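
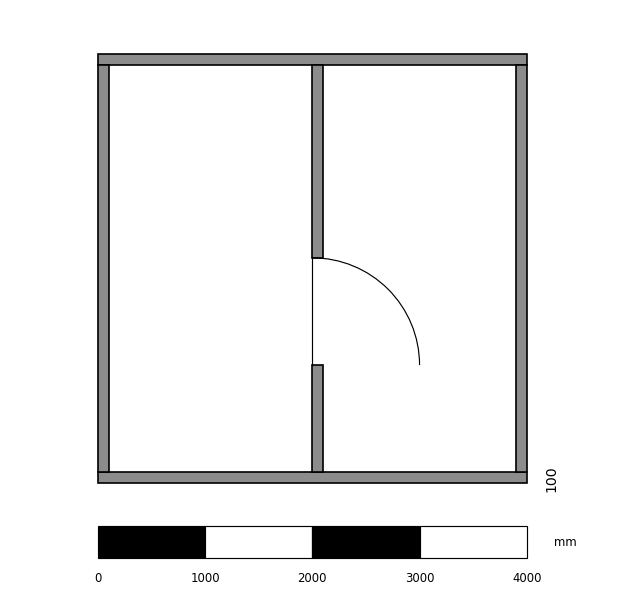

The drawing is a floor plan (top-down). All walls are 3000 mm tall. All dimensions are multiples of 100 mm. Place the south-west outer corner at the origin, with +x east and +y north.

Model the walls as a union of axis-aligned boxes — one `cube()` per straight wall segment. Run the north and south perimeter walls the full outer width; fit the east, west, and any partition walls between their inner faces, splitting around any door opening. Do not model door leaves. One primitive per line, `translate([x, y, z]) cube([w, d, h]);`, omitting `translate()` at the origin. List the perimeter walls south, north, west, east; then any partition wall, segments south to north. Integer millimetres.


cube([4000, 100, 3000]);
translate([0, 3900, 0]) cube([4000, 100, 3000]);
translate([0, 100, 0]) cube([100, 3800, 3000]);
translate([3900, 100, 0]) cube([100, 3800, 3000]);
translate([2000, 100, 0]) cube([100, 1000, 3000]);
translate([2000, 2100, 0]) cube([100, 1800, 3000]);


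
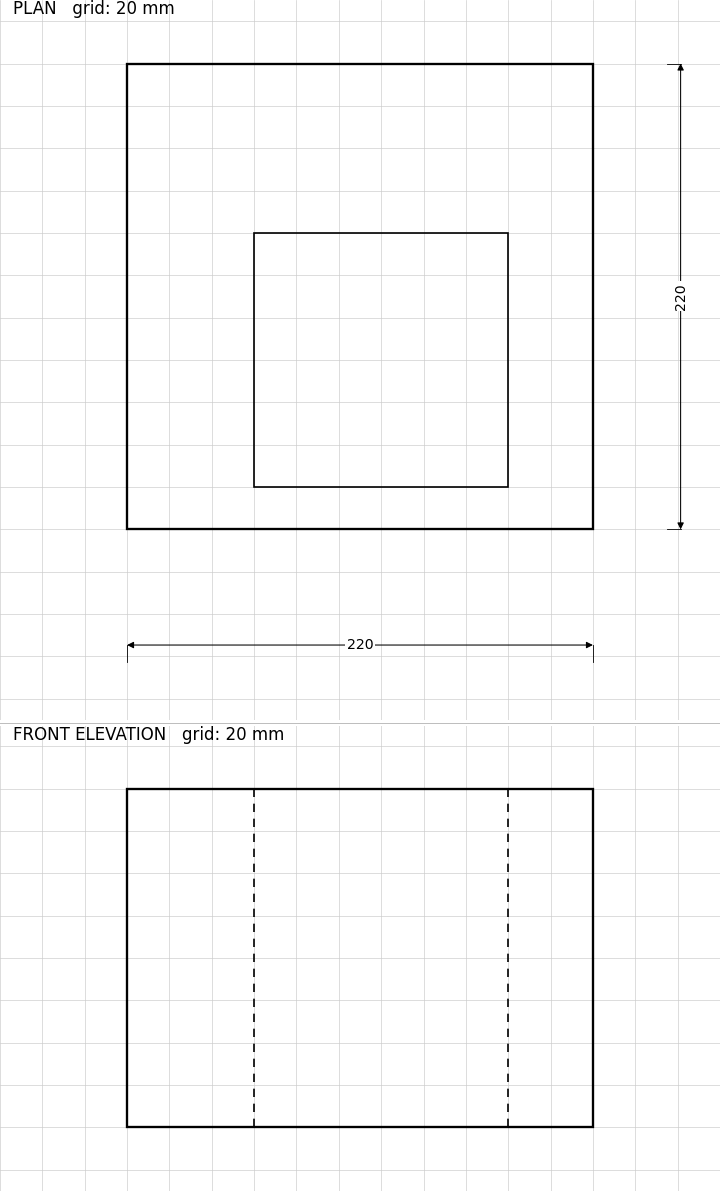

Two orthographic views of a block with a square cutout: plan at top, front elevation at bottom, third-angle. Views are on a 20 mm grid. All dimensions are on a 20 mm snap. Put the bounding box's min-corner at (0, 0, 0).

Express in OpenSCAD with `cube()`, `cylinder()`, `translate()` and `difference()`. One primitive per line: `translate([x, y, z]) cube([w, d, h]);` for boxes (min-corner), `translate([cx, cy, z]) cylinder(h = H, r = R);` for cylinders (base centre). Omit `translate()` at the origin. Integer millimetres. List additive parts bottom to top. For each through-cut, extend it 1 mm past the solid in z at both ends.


difference() {
  cube([220, 220, 160]);
  translate([60, 20, -1]) cube([120, 120, 162]);
}


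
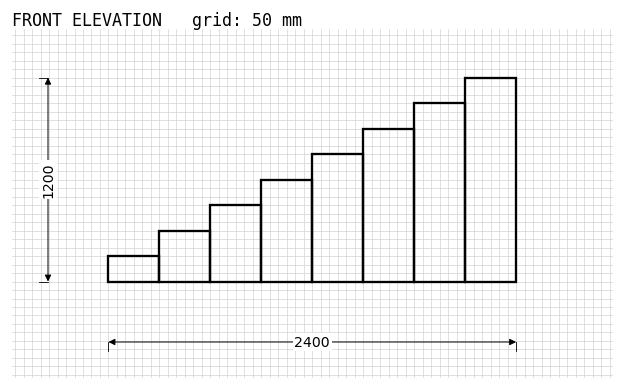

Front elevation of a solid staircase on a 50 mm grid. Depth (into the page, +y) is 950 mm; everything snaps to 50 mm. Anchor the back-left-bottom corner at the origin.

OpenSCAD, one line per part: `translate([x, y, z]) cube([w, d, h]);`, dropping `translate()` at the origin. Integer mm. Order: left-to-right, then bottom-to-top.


cube([300, 950, 150]);
translate([300, 0, 0]) cube([300, 950, 300]);
translate([600, 0, 0]) cube([300, 950, 450]);
translate([900, 0, 0]) cube([300, 950, 600]);
translate([1200, 0, 0]) cube([300, 950, 750]);
translate([1500, 0, 0]) cube([300, 950, 900]);
translate([1800, 0, 0]) cube([300, 950, 1050]);
translate([2100, 0, 0]) cube([300, 950, 1200]);


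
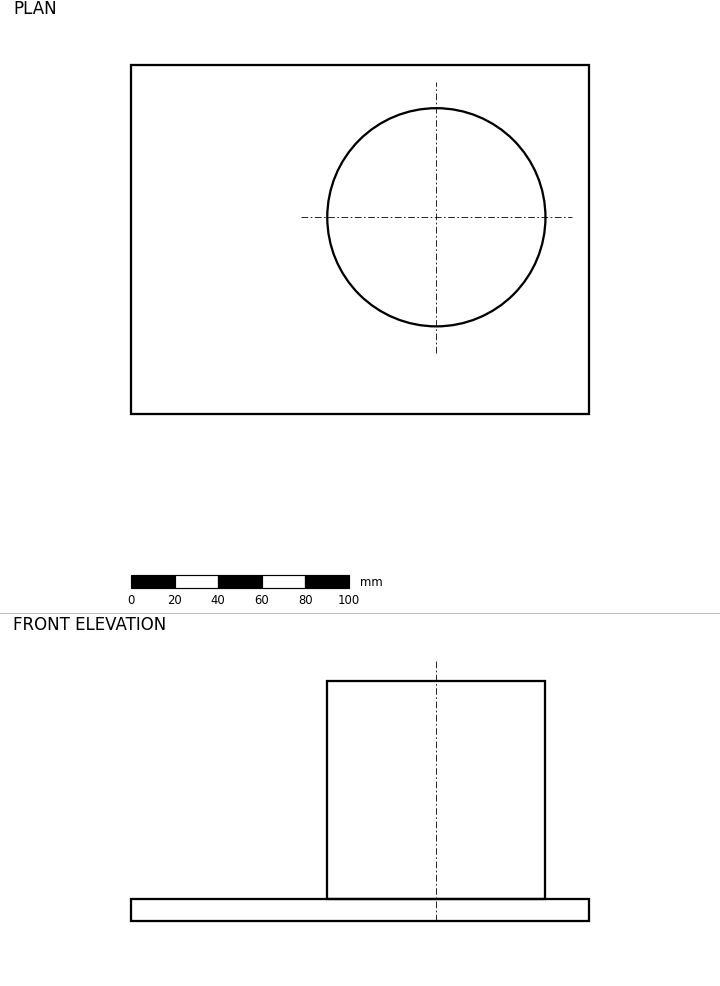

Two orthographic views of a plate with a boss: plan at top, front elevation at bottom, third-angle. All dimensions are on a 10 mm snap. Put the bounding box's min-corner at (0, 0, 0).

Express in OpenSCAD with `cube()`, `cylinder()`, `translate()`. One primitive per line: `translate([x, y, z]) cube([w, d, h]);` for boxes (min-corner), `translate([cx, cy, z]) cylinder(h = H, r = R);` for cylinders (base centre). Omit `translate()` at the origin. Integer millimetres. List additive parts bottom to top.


cube([210, 160, 10]);
translate([140, 90, 10]) cylinder(h = 100, r = 50);


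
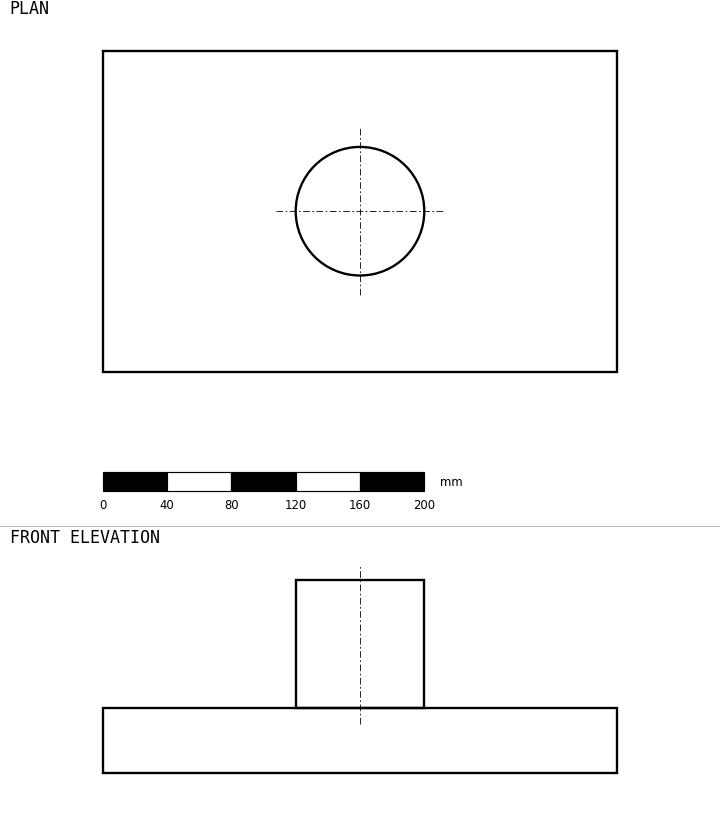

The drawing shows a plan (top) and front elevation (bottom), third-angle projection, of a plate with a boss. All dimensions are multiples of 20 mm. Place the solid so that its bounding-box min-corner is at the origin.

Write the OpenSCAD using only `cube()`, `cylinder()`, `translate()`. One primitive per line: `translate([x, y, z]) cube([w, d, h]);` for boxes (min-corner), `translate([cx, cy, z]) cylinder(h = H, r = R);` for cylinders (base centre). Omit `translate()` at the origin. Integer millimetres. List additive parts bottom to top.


cube([320, 200, 40]);
translate([160, 100, 40]) cylinder(h = 80, r = 40);


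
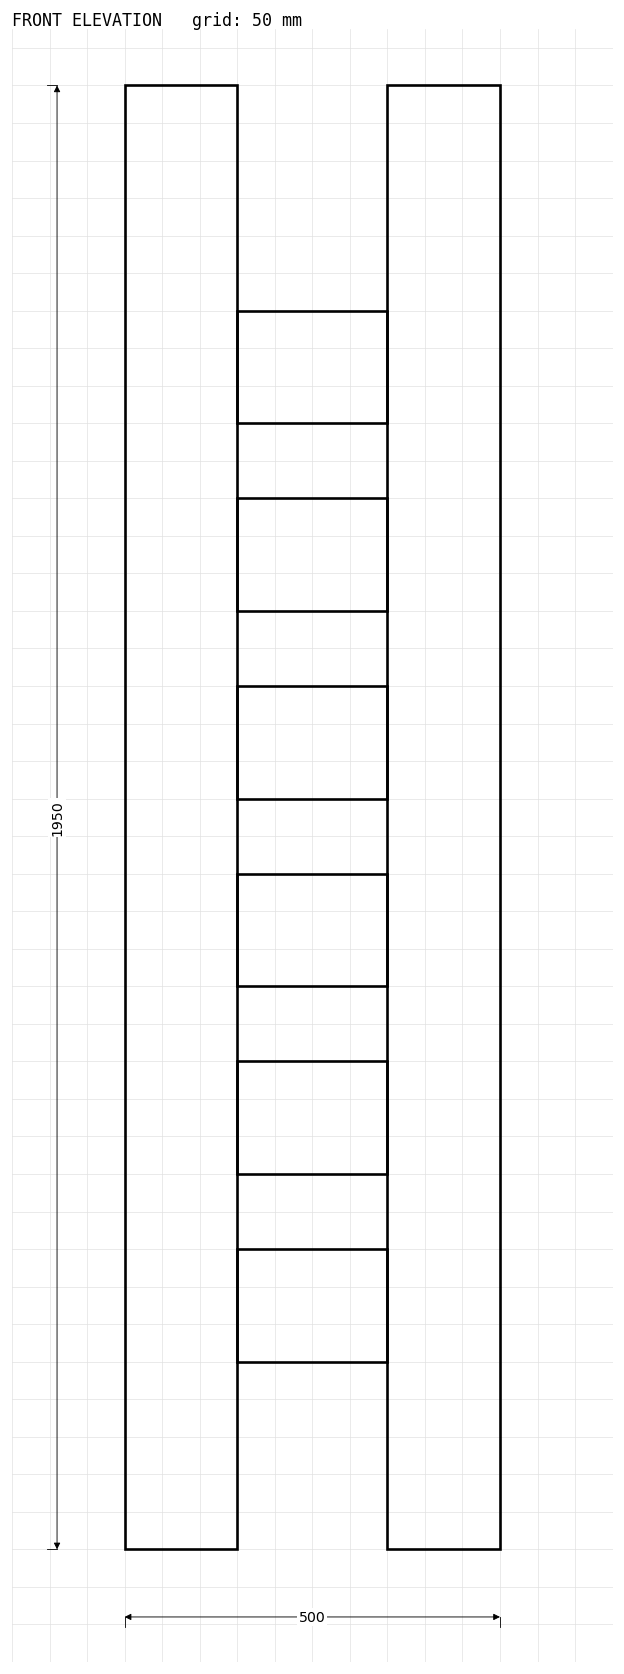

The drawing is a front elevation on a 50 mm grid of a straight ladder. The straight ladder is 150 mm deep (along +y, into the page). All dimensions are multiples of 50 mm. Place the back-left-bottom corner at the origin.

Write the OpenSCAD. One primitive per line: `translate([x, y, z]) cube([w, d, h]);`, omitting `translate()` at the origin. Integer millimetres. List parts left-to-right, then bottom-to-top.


cube([150, 150, 1950]);
translate([150, 0, 250]) cube([200, 150, 150]);
translate([150, 0, 500]) cube([200, 150, 150]);
translate([150, 0, 750]) cube([200, 150, 150]);
translate([150, 0, 1000]) cube([200, 150, 150]);
translate([150, 0, 1250]) cube([200, 150, 150]);
translate([150, 0, 1500]) cube([200, 150, 150]);
translate([350, 0, 0]) cube([150, 150, 1950]);


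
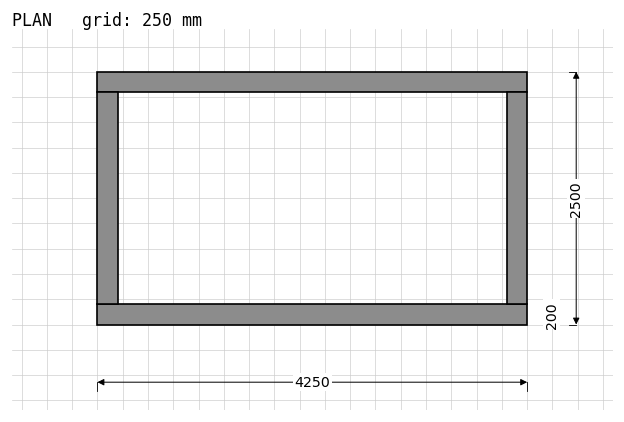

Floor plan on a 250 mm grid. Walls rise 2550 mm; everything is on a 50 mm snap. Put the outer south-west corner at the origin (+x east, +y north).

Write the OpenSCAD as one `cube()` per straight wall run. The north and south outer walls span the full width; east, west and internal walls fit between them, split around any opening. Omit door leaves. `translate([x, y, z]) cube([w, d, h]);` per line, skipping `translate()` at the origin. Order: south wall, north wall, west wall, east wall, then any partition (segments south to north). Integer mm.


cube([4250, 200, 2550]);
translate([0, 2300, 0]) cube([4250, 200, 2550]);
translate([0, 200, 0]) cube([200, 2100, 2550]);
translate([4050, 200, 0]) cube([200, 2100, 2550]);


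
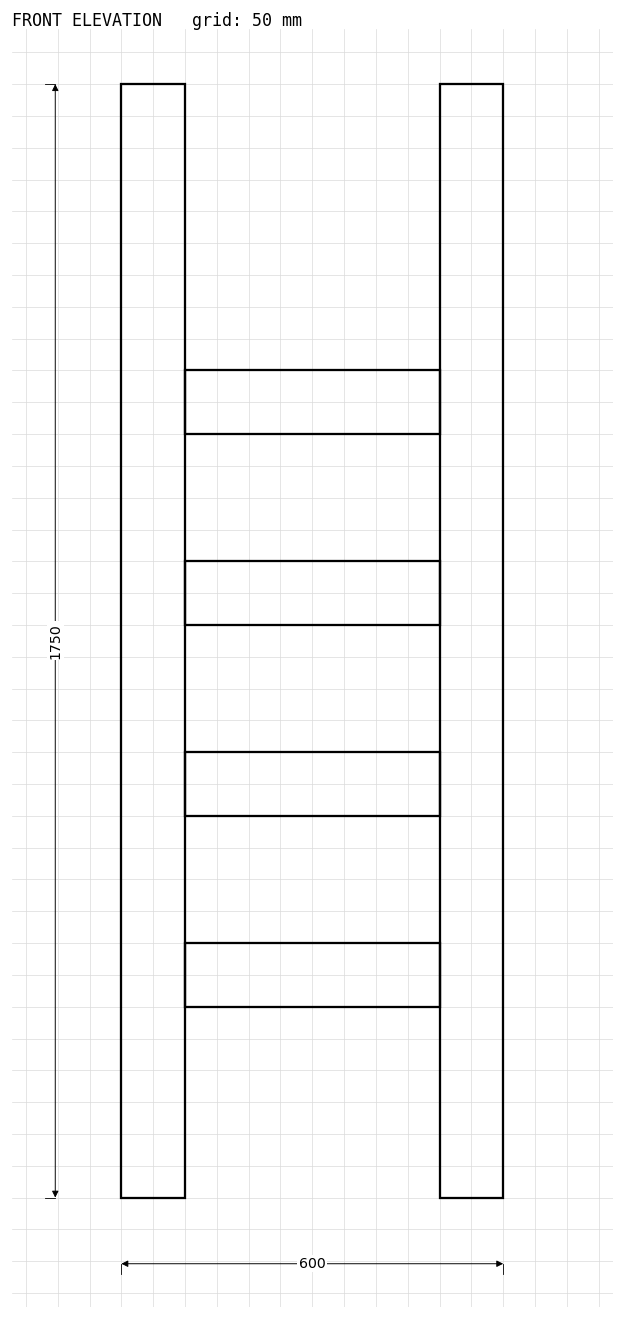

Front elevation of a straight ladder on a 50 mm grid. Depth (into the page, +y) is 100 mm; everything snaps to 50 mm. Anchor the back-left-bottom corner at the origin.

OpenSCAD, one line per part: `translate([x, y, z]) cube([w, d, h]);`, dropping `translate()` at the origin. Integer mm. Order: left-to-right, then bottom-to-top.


cube([100, 100, 1750]);
translate([100, 0, 300]) cube([400, 100, 100]);
translate([100, 0, 600]) cube([400, 100, 100]);
translate([100, 0, 900]) cube([400, 100, 100]);
translate([100, 0, 1200]) cube([400, 100, 100]);
translate([500, 0, 0]) cube([100, 100, 1750]);


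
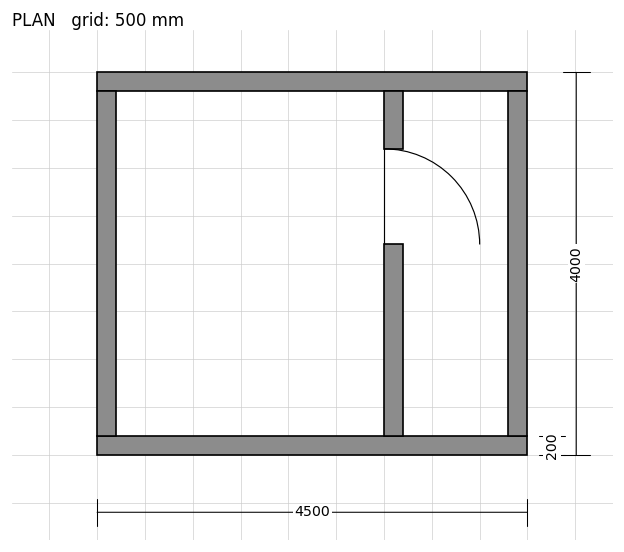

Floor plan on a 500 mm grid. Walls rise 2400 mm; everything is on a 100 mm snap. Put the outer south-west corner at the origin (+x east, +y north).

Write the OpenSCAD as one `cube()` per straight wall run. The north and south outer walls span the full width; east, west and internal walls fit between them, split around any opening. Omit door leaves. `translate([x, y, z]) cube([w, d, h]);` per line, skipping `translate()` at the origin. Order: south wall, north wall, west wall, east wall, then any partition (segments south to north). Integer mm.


cube([4500, 200, 2400]);
translate([0, 3800, 0]) cube([4500, 200, 2400]);
translate([0, 200, 0]) cube([200, 3600, 2400]);
translate([4300, 200, 0]) cube([200, 3600, 2400]);
translate([3000, 200, 0]) cube([200, 2000, 2400]);
translate([3000, 3200, 0]) cube([200, 600, 2400]);


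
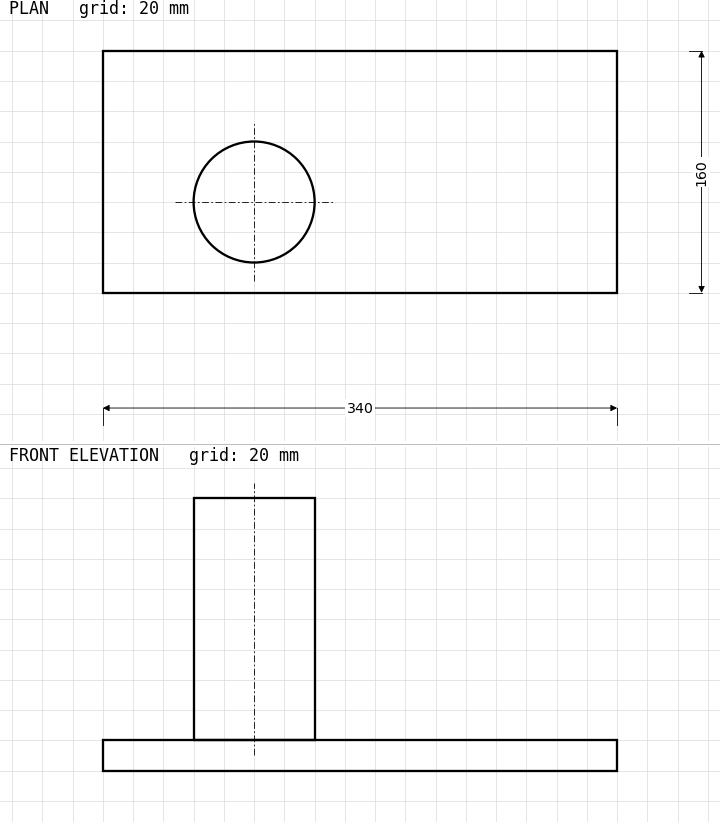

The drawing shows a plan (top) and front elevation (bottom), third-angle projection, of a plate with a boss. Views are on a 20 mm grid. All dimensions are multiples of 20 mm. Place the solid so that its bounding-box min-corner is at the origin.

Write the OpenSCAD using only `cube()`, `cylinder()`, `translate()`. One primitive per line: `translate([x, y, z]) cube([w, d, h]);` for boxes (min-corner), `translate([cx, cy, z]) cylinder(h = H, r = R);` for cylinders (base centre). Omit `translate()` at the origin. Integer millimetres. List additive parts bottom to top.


cube([340, 160, 20]);
translate([100, 60, 20]) cylinder(h = 160, r = 40);


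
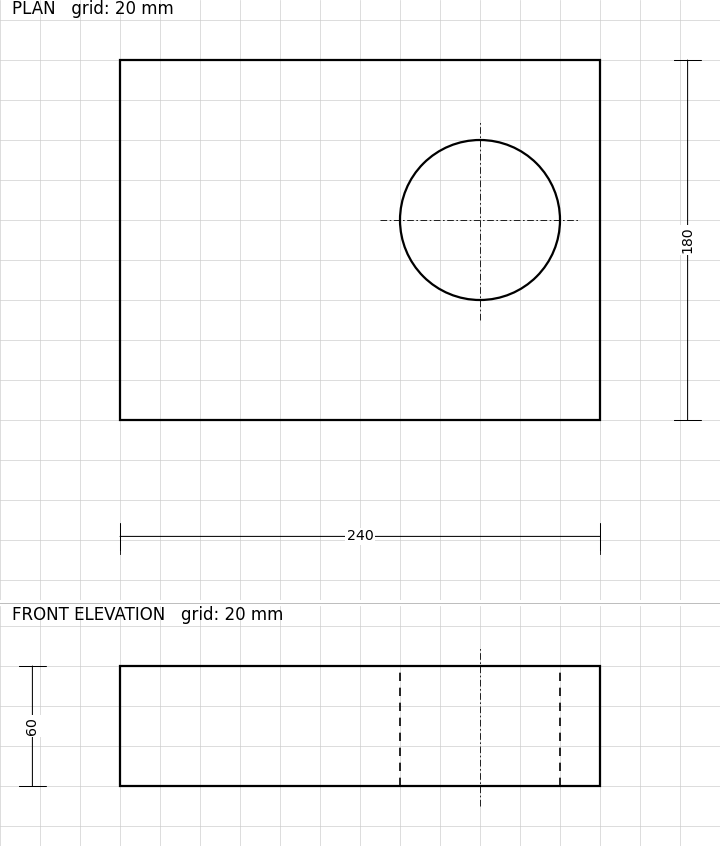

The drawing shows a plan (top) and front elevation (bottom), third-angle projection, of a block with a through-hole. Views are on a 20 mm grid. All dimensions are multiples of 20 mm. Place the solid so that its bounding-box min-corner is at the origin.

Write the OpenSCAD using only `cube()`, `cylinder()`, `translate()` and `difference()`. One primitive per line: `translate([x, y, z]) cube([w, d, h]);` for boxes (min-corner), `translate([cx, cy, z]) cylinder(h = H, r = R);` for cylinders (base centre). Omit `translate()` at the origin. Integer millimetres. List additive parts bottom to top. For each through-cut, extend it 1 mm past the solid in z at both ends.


difference() {
  cube([240, 180, 60]);
  translate([180, 100, -1]) cylinder(h = 62, r = 40);
}


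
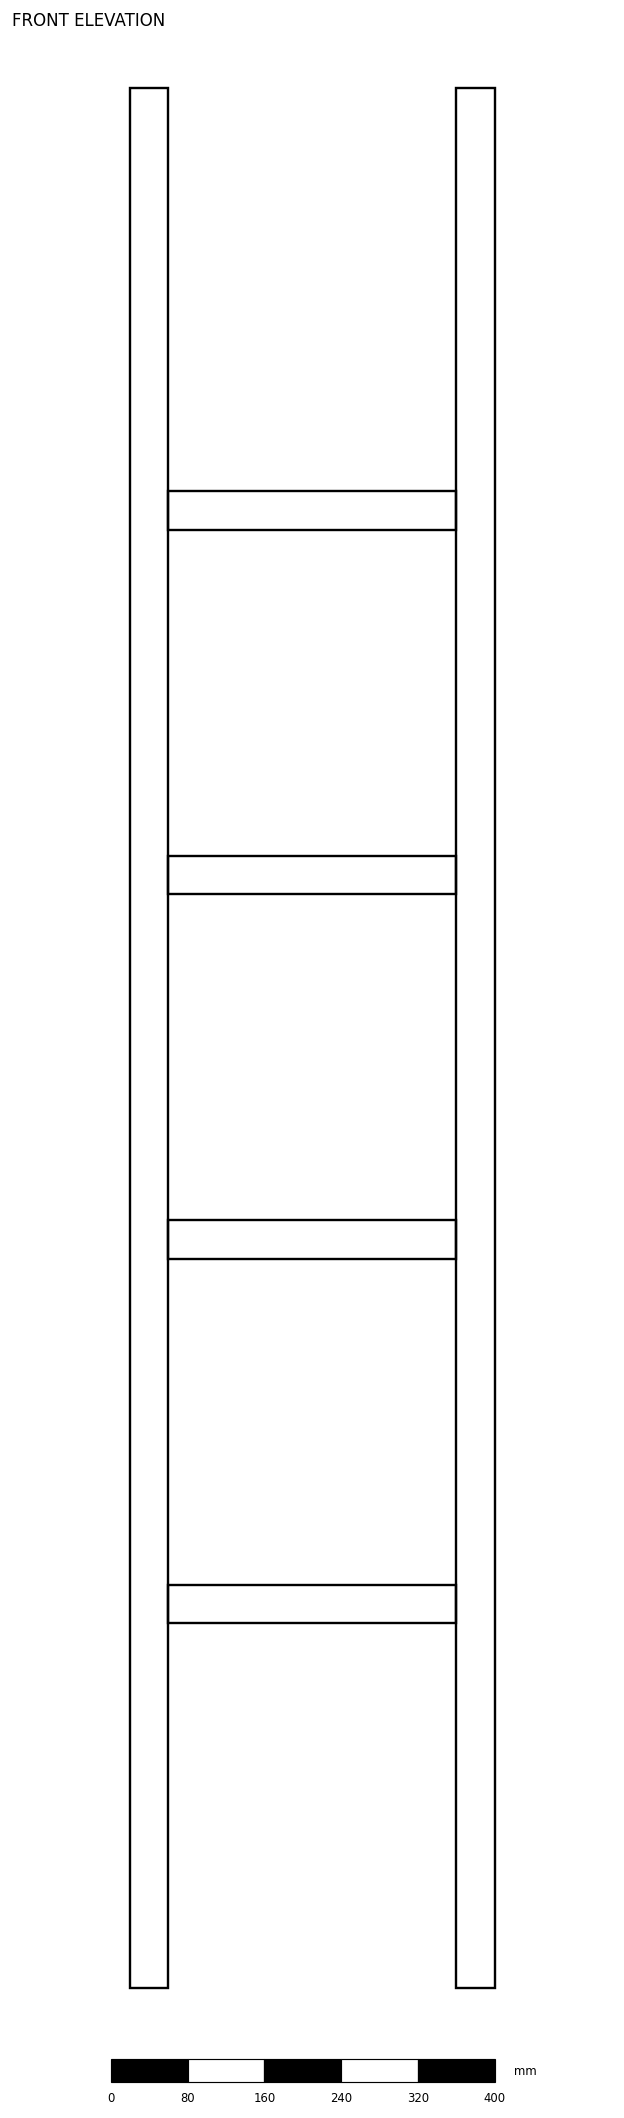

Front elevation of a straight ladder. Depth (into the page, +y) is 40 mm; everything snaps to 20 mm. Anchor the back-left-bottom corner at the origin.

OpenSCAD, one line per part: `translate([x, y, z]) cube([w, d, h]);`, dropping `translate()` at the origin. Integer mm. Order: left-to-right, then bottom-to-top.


cube([40, 40, 1980]);
translate([40, 0, 380]) cube([300, 40, 40]);
translate([40, 0, 760]) cube([300, 40, 40]);
translate([40, 0, 1140]) cube([300, 40, 40]);
translate([40, 0, 1520]) cube([300, 40, 40]);
translate([340, 0, 0]) cube([40, 40, 1980]);


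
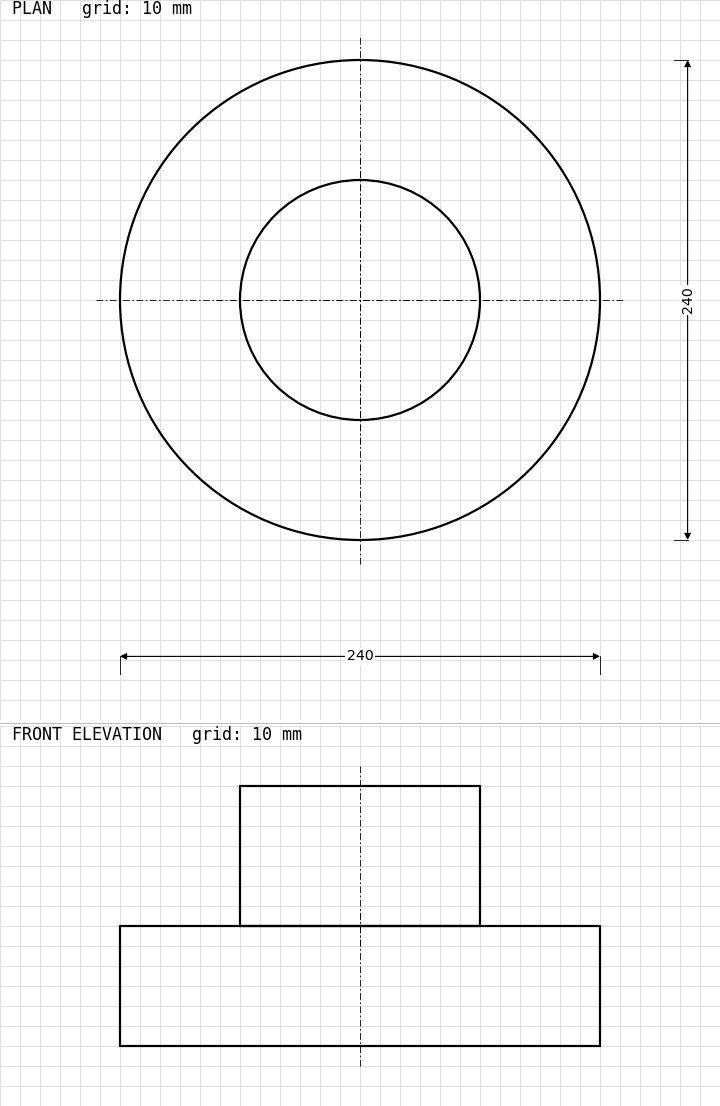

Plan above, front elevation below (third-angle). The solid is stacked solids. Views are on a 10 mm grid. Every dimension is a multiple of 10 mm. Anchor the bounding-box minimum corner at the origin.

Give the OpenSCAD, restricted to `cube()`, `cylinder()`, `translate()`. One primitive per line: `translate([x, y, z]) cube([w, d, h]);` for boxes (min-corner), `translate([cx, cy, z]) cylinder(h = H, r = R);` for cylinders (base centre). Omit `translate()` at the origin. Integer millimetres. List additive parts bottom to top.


translate([120, 120, 0]) cylinder(h = 60, r = 120);
translate([120, 120, 60]) cylinder(h = 70, r = 60);


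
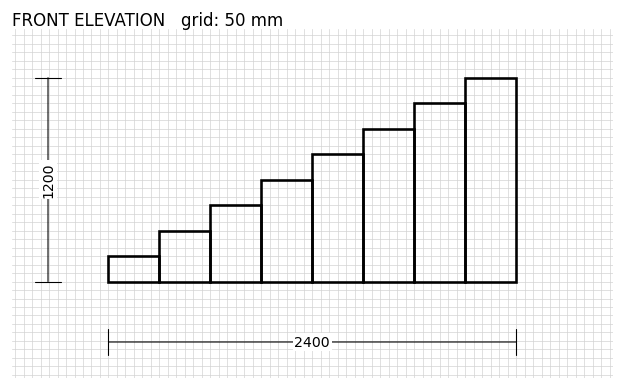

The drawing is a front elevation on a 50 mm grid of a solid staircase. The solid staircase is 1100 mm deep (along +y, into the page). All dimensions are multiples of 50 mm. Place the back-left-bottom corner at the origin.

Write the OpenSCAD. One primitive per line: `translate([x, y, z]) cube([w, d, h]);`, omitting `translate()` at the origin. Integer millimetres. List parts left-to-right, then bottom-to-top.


cube([300, 1100, 150]);
translate([300, 0, 0]) cube([300, 1100, 300]);
translate([600, 0, 0]) cube([300, 1100, 450]);
translate([900, 0, 0]) cube([300, 1100, 600]);
translate([1200, 0, 0]) cube([300, 1100, 750]);
translate([1500, 0, 0]) cube([300, 1100, 900]);
translate([1800, 0, 0]) cube([300, 1100, 1050]);
translate([2100, 0, 0]) cube([300, 1100, 1200]);


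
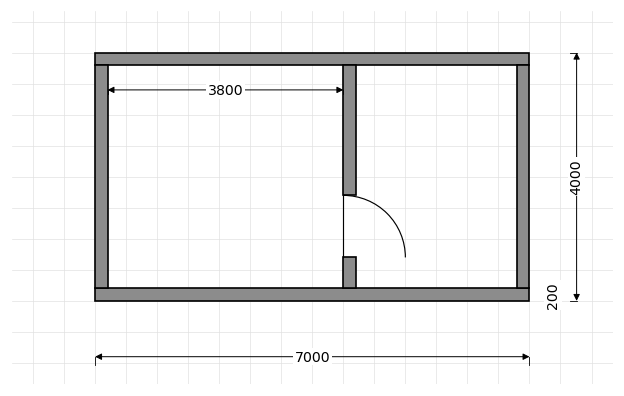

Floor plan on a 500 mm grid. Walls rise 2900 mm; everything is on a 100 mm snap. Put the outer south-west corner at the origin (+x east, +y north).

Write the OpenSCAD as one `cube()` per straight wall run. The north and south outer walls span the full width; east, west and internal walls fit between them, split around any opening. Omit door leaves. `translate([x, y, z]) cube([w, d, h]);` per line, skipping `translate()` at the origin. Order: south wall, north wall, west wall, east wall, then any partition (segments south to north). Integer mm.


cube([7000, 200, 2900]);
translate([0, 3800, 0]) cube([7000, 200, 2900]);
translate([0, 200, 0]) cube([200, 3600, 2900]);
translate([6800, 200, 0]) cube([200, 3600, 2900]);
translate([4000, 200, 0]) cube([200, 500, 2900]);
translate([4000, 1700, 0]) cube([200, 2100, 2900]);


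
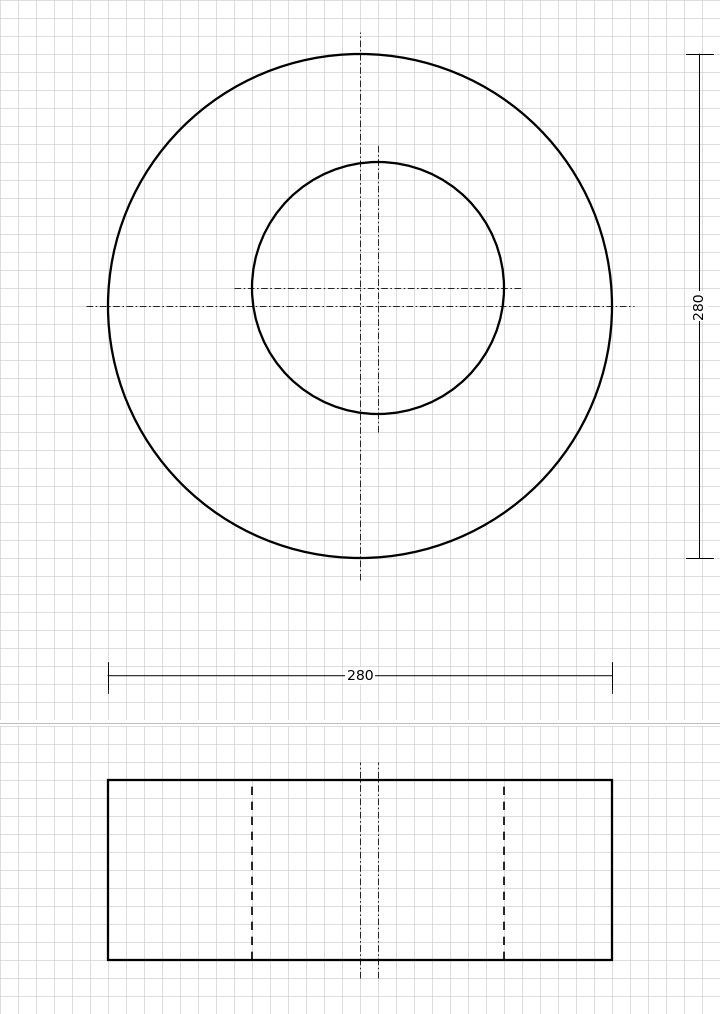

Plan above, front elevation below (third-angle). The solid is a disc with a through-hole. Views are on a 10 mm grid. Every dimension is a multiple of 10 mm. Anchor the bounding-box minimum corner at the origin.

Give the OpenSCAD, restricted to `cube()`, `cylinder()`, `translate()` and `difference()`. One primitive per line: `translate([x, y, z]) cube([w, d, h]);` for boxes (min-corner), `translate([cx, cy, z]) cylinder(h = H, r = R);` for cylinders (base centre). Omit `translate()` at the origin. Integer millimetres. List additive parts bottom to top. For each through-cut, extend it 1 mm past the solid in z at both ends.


difference() {
  translate([140, 140, 0]) cylinder(h = 100, r = 140);
  translate([150, 150, -1]) cylinder(h = 102, r = 70);
}


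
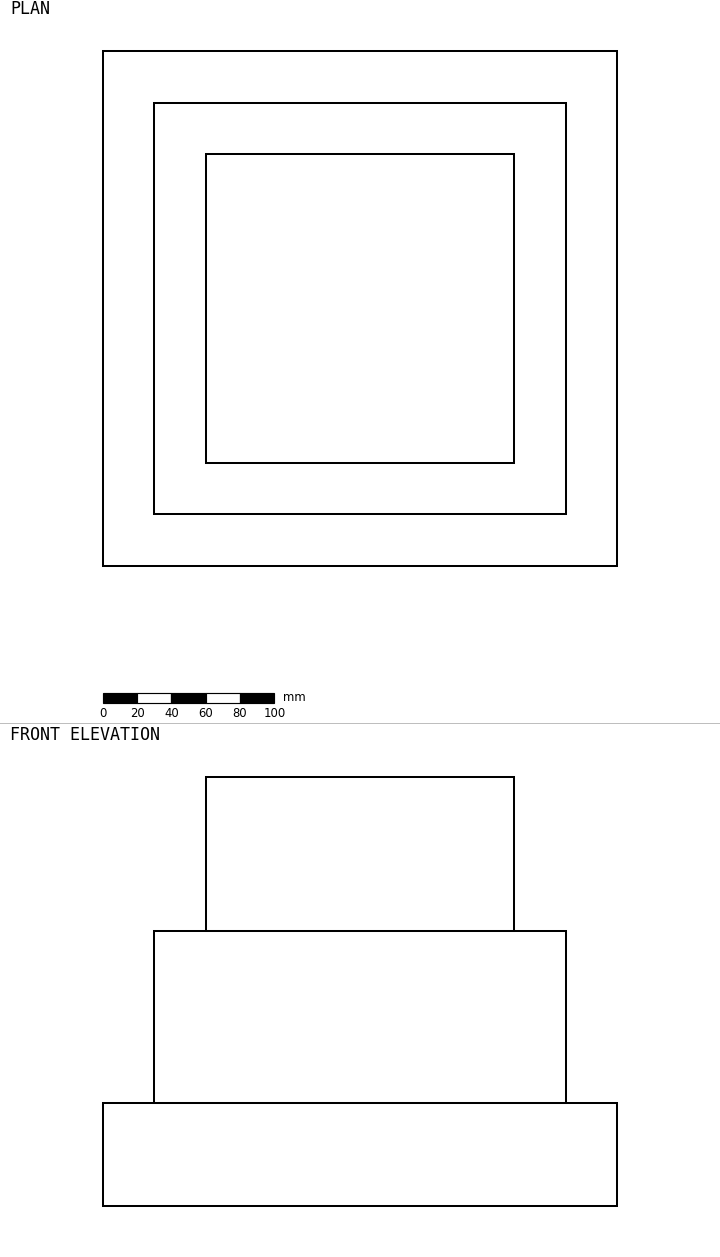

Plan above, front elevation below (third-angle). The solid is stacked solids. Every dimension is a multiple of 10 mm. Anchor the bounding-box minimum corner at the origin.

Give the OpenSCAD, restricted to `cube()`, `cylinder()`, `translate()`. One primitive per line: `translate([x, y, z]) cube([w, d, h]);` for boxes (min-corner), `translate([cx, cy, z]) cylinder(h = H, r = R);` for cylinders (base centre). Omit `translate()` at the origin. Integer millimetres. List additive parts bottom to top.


cube([300, 300, 60]);
translate([30, 30, 60]) cube([240, 240, 100]);
translate([60, 60, 160]) cube([180, 180, 90]);


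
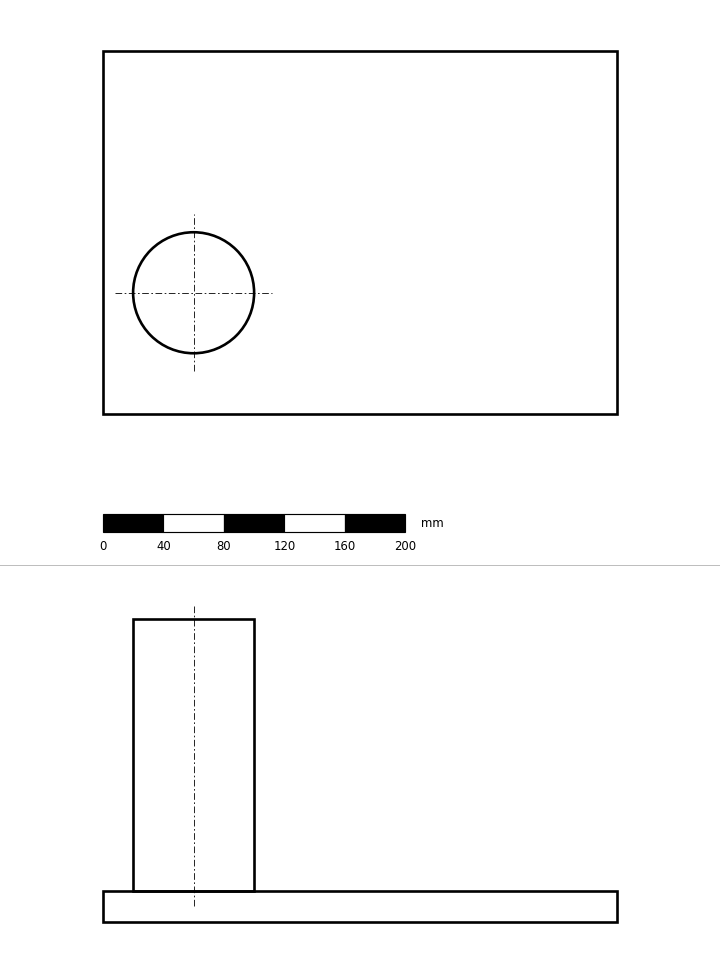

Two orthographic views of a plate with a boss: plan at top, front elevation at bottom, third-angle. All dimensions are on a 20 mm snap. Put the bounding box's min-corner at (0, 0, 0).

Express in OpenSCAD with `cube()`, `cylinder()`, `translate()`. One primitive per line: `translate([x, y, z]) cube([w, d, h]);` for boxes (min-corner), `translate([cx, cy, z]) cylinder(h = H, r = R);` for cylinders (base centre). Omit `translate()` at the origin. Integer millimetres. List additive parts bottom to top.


cube([340, 240, 20]);
translate([60, 80, 20]) cylinder(h = 180, r = 40);


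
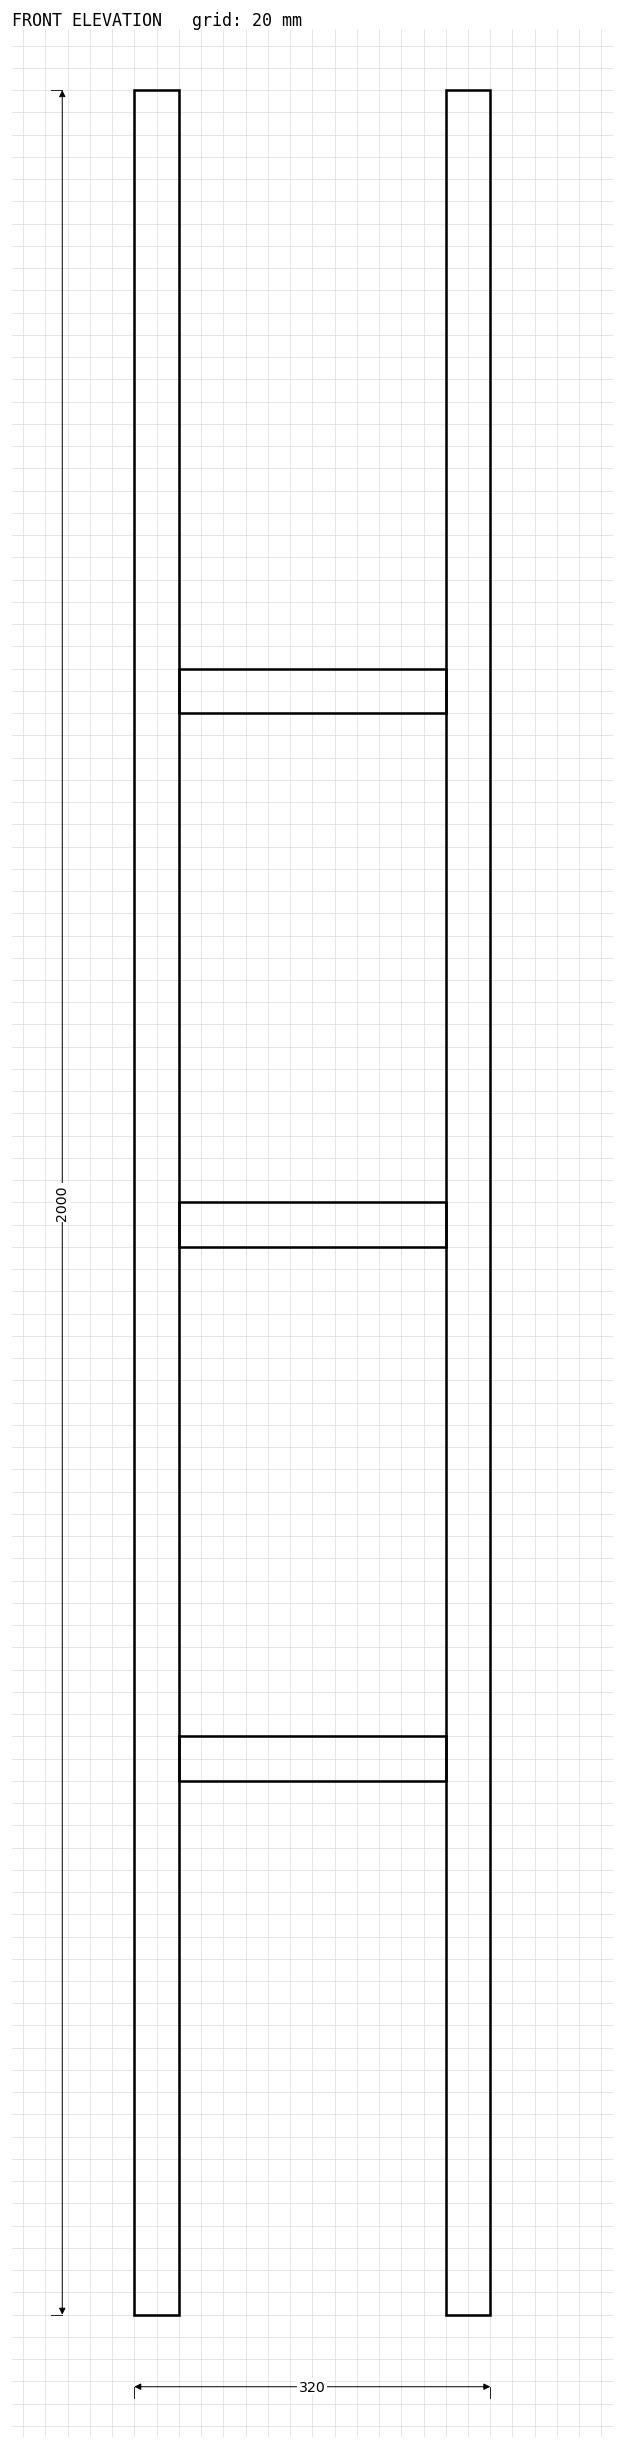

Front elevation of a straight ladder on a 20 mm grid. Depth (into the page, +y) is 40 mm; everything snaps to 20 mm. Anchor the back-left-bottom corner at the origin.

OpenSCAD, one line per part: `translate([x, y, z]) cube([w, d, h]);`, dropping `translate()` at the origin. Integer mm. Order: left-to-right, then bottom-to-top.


cube([40, 40, 2000]);
translate([40, 0, 480]) cube([240, 40, 40]);
translate([40, 0, 960]) cube([240, 40, 40]);
translate([40, 0, 1440]) cube([240, 40, 40]);
translate([280, 0, 0]) cube([40, 40, 2000]);


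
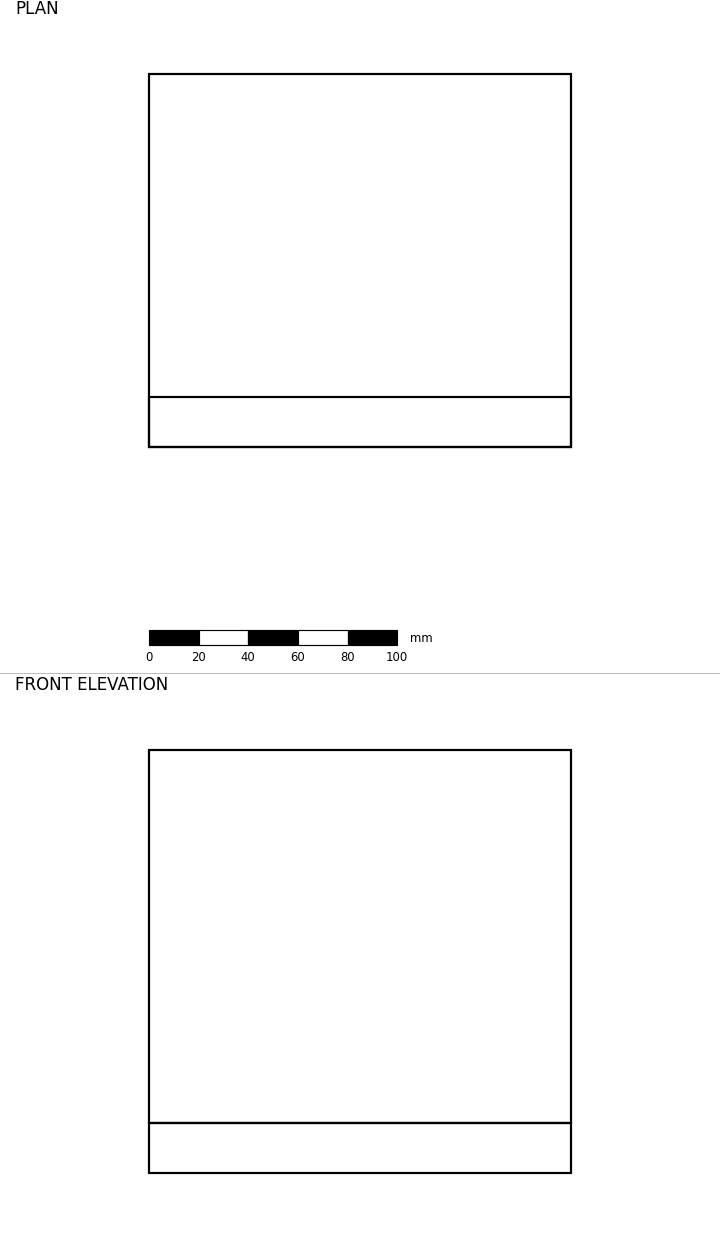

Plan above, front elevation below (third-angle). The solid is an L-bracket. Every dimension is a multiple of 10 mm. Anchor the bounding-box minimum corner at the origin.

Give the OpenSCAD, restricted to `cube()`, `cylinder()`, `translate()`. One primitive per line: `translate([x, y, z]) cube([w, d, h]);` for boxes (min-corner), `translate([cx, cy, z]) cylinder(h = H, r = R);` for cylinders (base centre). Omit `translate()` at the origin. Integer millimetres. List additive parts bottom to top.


cube([170, 150, 20]);
translate([0, 0, 20]) cube([170, 20, 150]);


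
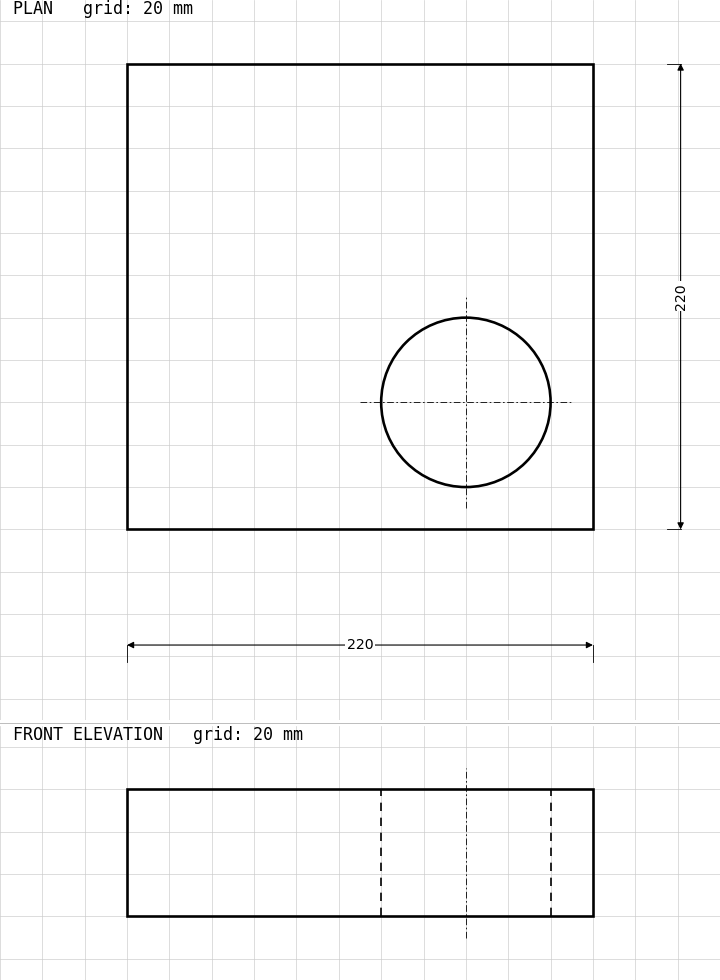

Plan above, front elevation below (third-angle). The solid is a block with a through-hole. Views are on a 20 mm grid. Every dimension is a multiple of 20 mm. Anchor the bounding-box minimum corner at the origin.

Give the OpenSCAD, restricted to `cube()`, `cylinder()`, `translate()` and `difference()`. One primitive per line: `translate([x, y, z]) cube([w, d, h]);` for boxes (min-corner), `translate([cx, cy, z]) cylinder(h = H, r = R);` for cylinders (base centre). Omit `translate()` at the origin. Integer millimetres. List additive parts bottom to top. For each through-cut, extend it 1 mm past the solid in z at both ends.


difference() {
  cube([220, 220, 60]);
  translate([160, 60, -1]) cylinder(h = 62, r = 40);
}


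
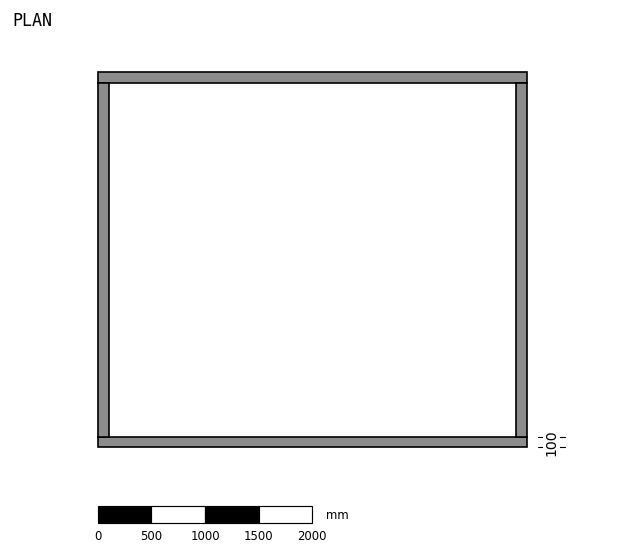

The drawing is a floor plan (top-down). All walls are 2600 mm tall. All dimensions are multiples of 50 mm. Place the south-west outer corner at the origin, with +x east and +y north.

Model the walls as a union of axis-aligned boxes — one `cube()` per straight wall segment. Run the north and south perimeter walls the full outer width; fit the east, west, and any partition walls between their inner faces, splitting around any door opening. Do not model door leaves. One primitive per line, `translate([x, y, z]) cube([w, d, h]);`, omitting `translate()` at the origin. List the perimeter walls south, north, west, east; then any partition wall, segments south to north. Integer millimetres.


cube([4000, 100, 2600]);
translate([0, 3400, 0]) cube([4000, 100, 2600]);
translate([0, 100, 0]) cube([100, 3300, 2600]);
translate([3900, 100, 0]) cube([100, 3300, 2600]);


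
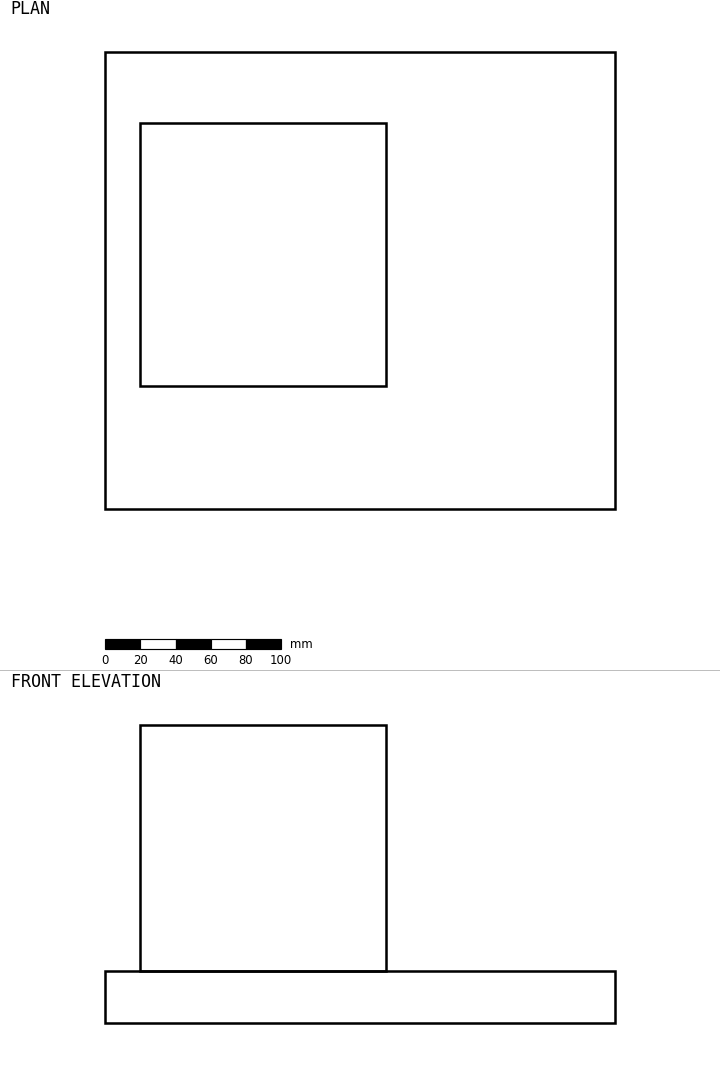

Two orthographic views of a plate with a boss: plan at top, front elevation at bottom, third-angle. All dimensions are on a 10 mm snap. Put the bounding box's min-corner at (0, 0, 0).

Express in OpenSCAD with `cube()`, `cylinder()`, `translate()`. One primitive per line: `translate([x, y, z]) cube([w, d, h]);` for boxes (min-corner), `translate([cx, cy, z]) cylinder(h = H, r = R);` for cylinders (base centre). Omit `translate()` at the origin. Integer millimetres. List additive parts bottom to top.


cube([290, 260, 30]);
translate([20, 70, 30]) cube([140, 150, 140]);


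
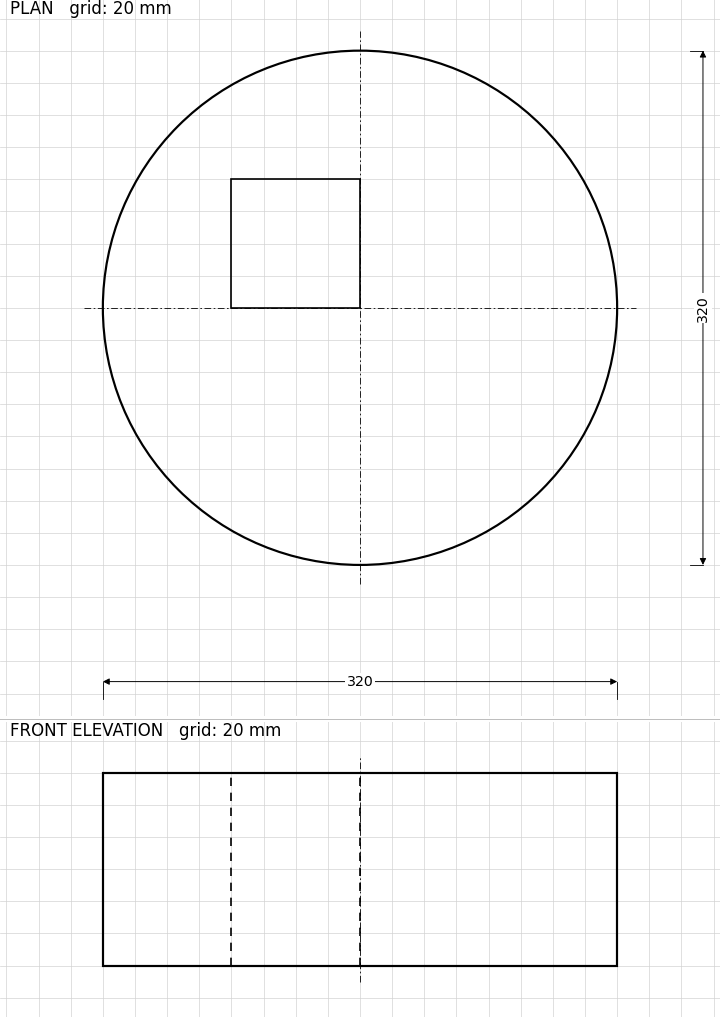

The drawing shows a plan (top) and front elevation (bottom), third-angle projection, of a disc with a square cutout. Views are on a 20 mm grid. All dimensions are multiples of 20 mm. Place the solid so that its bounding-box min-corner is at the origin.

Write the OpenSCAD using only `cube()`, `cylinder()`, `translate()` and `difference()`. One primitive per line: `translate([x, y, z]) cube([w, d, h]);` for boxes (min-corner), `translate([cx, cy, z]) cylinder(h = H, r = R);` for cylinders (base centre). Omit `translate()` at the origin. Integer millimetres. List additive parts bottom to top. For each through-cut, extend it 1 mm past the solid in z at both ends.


difference() {
  translate([160, 160, 0]) cylinder(h = 120, r = 160);
  translate([80, 160, -1]) cube([80, 80, 122]);
}


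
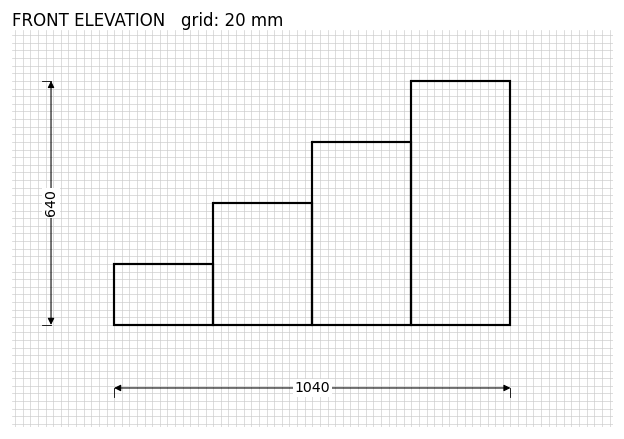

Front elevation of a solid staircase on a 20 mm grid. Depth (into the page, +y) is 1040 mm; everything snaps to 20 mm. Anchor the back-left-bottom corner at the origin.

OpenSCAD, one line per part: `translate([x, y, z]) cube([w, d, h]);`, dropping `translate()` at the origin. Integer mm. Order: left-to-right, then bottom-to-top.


cube([260, 1040, 160]);
translate([260, 0, 0]) cube([260, 1040, 320]);
translate([520, 0, 0]) cube([260, 1040, 480]);
translate([780, 0, 0]) cube([260, 1040, 640]);


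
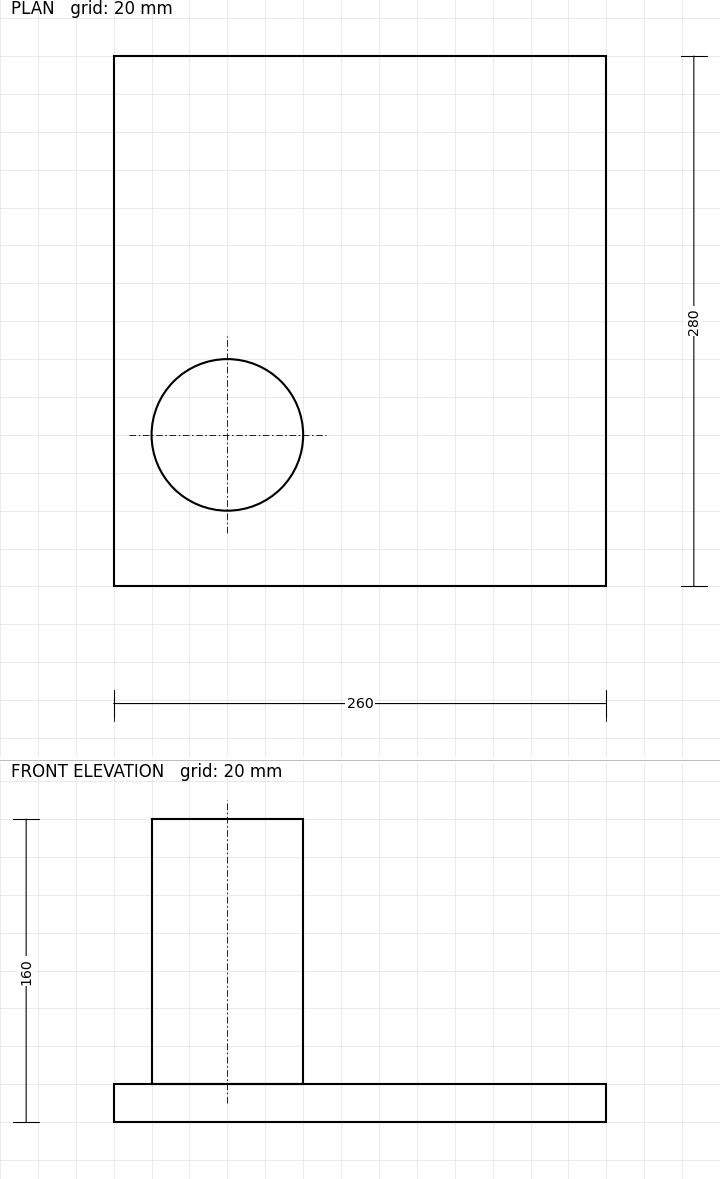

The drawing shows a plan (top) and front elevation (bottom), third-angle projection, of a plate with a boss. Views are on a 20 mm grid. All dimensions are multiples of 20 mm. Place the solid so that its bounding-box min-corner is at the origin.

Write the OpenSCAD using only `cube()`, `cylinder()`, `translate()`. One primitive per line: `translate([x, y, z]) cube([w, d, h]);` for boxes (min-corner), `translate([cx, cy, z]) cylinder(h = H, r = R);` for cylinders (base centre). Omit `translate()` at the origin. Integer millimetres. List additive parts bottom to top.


cube([260, 280, 20]);
translate([60, 80, 20]) cylinder(h = 140, r = 40);


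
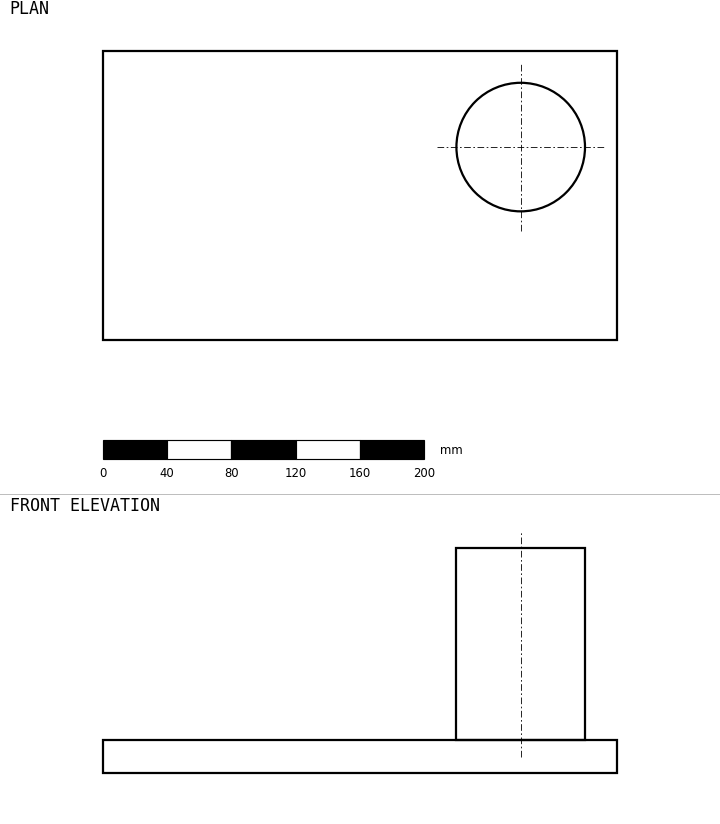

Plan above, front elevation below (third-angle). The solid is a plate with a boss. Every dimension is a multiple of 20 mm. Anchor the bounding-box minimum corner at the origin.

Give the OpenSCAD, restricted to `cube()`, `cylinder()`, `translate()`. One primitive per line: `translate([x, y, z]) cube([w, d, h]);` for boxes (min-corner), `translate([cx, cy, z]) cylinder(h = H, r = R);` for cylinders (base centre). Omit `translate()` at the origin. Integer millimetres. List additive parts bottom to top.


cube([320, 180, 20]);
translate([260, 120, 20]) cylinder(h = 120, r = 40);


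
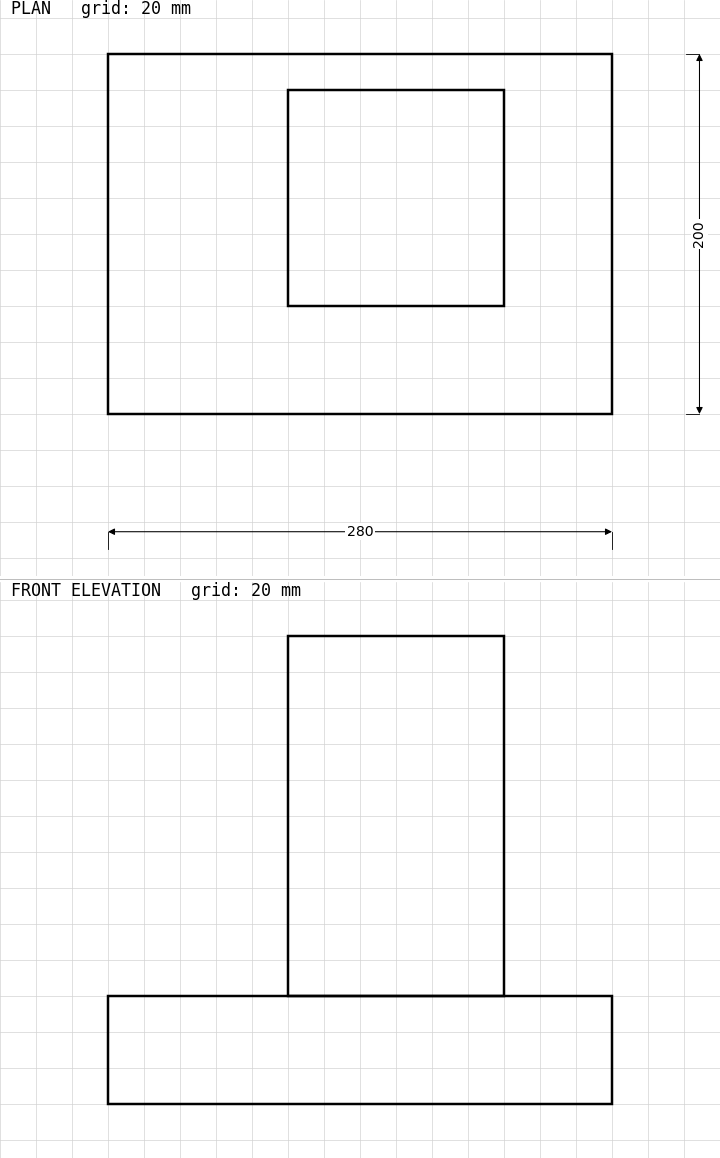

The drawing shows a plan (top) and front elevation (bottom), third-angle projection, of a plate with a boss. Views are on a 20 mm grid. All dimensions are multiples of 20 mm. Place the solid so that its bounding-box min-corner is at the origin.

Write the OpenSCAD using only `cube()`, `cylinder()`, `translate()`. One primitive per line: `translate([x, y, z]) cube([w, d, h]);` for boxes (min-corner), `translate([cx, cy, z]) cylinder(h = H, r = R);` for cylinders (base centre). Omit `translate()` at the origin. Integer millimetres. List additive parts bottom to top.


cube([280, 200, 60]);
translate([100, 60, 60]) cube([120, 120, 200]);


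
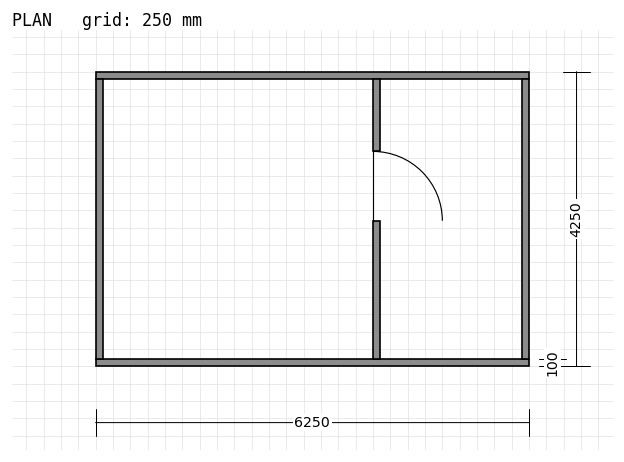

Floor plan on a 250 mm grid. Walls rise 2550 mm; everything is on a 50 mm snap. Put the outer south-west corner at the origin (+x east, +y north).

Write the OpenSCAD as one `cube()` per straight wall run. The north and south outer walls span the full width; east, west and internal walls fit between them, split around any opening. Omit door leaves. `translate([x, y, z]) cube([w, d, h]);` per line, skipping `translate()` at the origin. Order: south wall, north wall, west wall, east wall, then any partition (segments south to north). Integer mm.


cube([6250, 100, 2550]);
translate([0, 4150, 0]) cube([6250, 100, 2550]);
translate([0, 100, 0]) cube([100, 4050, 2550]);
translate([6150, 100, 0]) cube([100, 4050, 2550]);
translate([4000, 100, 0]) cube([100, 2000, 2550]);
translate([4000, 3100, 0]) cube([100, 1050, 2550]);


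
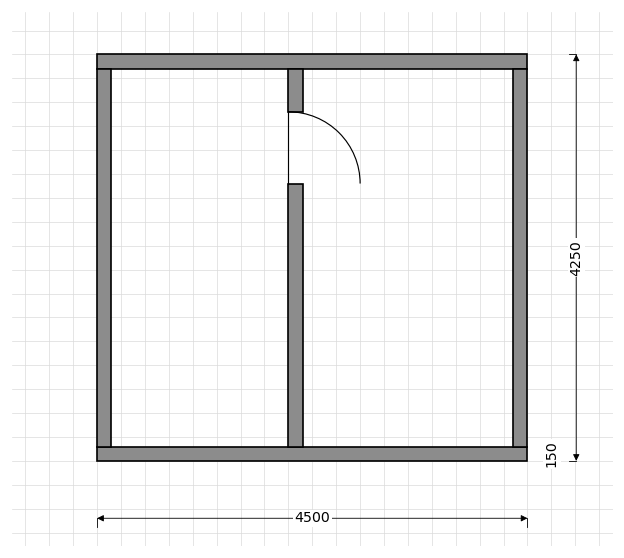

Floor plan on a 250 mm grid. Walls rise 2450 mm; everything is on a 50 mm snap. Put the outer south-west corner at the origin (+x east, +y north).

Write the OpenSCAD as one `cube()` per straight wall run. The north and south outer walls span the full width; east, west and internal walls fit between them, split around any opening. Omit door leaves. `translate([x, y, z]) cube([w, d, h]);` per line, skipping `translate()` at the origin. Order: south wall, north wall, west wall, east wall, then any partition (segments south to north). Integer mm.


cube([4500, 150, 2450]);
translate([0, 4100, 0]) cube([4500, 150, 2450]);
translate([0, 150, 0]) cube([150, 3950, 2450]);
translate([4350, 150, 0]) cube([150, 3950, 2450]);
translate([2000, 150, 0]) cube([150, 2750, 2450]);
translate([2000, 3650, 0]) cube([150, 450, 2450]);


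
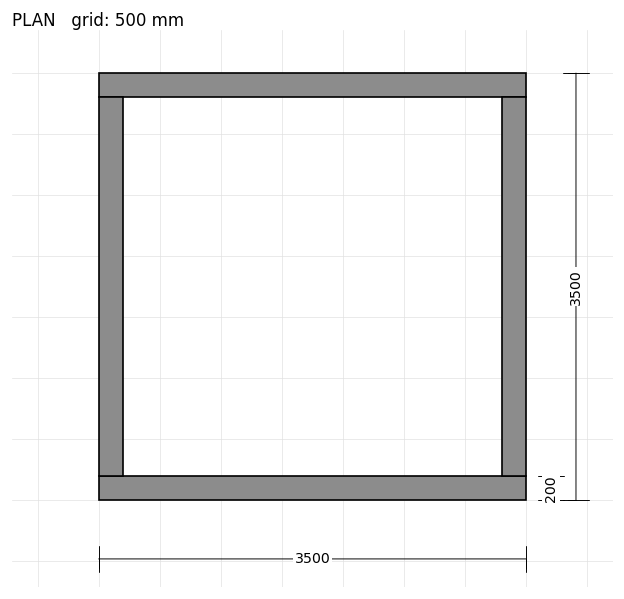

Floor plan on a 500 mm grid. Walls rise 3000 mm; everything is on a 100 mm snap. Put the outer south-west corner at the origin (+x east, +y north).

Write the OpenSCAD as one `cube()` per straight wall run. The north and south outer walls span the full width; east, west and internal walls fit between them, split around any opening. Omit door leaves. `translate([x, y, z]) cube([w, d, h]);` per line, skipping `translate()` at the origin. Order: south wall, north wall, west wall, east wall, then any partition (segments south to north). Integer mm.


cube([3500, 200, 3000]);
translate([0, 3300, 0]) cube([3500, 200, 3000]);
translate([0, 200, 0]) cube([200, 3100, 3000]);
translate([3300, 200, 0]) cube([200, 3100, 3000]);


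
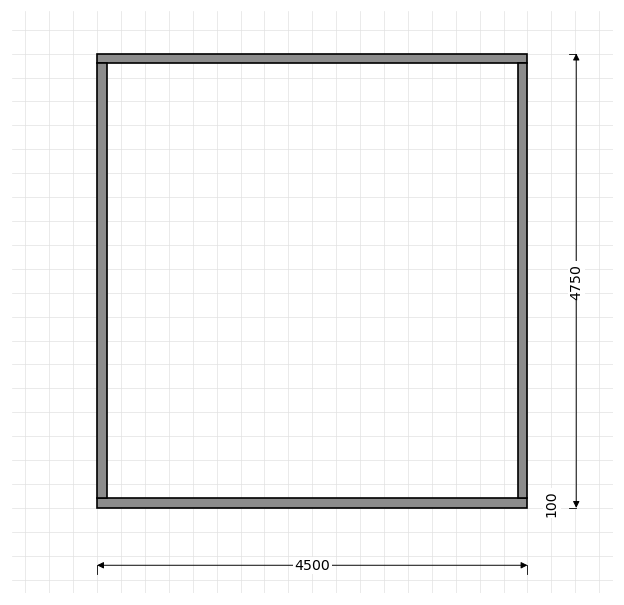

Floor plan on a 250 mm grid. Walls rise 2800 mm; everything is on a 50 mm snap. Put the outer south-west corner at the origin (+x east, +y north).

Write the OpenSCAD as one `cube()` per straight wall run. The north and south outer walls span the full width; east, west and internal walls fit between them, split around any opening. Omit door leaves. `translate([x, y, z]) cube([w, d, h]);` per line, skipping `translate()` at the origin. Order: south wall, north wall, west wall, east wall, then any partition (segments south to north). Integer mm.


cube([4500, 100, 2800]);
translate([0, 4650, 0]) cube([4500, 100, 2800]);
translate([0, 100, 0]) cube([100, 4550, 2800]);
translate([4400, 100, 0]) cube([100, 4550, 2800]);


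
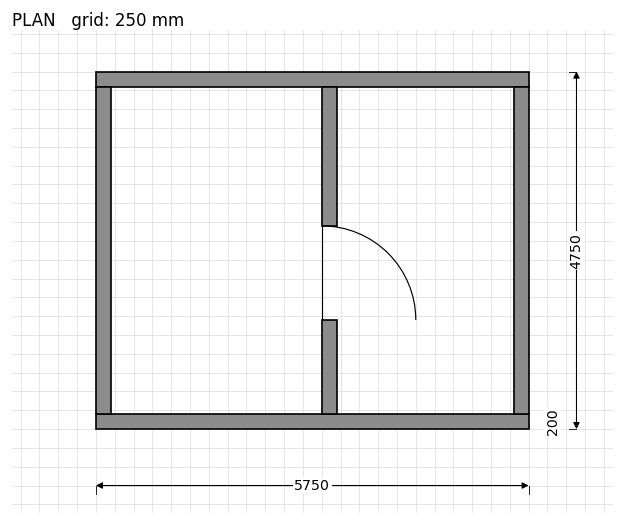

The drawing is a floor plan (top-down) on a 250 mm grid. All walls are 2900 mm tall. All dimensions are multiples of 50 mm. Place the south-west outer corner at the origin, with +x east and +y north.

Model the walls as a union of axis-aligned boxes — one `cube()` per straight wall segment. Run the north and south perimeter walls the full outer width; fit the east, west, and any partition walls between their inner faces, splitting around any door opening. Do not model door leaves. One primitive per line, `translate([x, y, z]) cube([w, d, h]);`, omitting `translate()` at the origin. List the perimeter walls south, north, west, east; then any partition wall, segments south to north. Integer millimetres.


cube([5750, 200, 2900]);
translate([0, 4550, 0]) cube([5750, 200, 2900]);
translate([0, 200, 0]) cube([200, 4350, 2900]);
translate([5550, 200, 0]) cube([200, 4350, 2900]);
translate([3000, 200, 0]) cube([200, 1250, 2900]);
translate([3000, 2700, 0]) cube([200, 1850, 2900]);


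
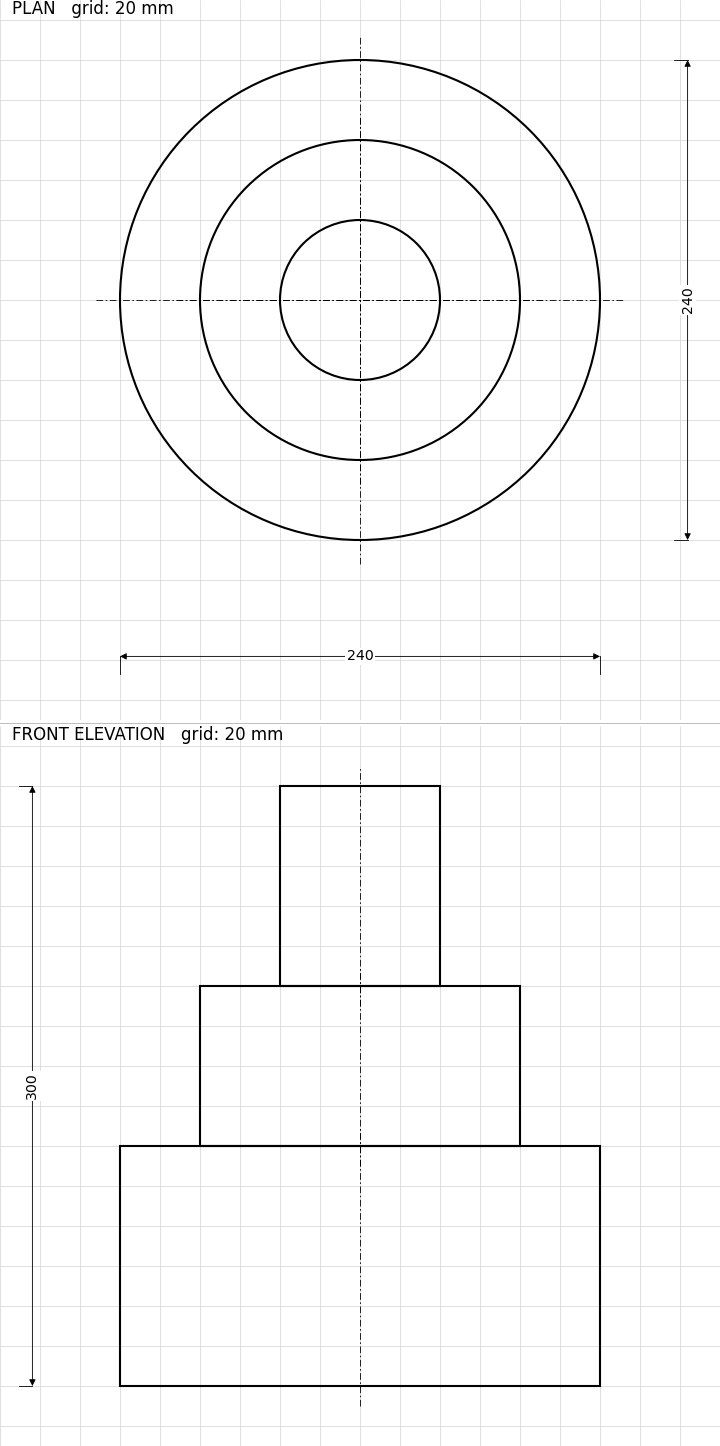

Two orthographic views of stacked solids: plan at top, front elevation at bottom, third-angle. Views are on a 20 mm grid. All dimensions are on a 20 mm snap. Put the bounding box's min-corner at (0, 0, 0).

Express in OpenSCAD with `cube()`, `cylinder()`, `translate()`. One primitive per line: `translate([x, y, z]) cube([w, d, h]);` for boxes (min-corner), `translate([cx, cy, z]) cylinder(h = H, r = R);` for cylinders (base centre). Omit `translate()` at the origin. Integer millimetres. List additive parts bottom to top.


translate([120, 120, 0]) cylinder(h = 120, r = 120);
translate([120, 120, 120]) cylinder(h = 80, r = 80);
translate([120, 120, 200]) cylinder(h = 100, r = 40);


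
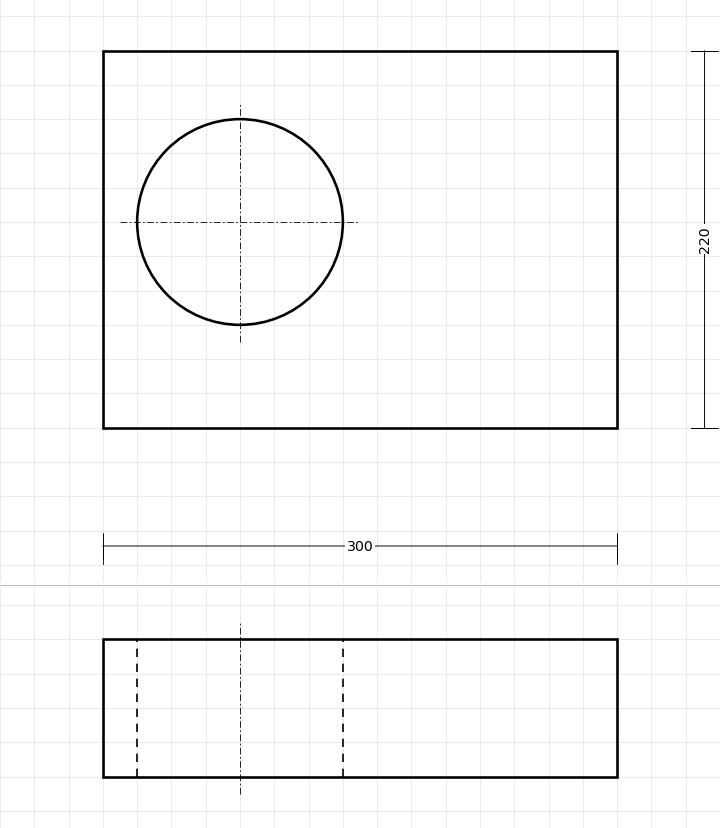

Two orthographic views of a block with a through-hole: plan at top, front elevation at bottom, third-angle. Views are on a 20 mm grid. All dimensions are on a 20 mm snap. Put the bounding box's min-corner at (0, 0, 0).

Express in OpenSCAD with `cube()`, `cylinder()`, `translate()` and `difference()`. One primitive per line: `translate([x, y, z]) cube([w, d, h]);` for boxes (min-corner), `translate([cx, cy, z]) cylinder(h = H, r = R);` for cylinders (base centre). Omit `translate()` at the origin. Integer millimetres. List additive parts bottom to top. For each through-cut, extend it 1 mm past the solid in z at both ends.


difference() {
  cube([300, 220, 80]);
  translate([80, 120, -1]) cylinder(h = 82, r = 60);
}
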